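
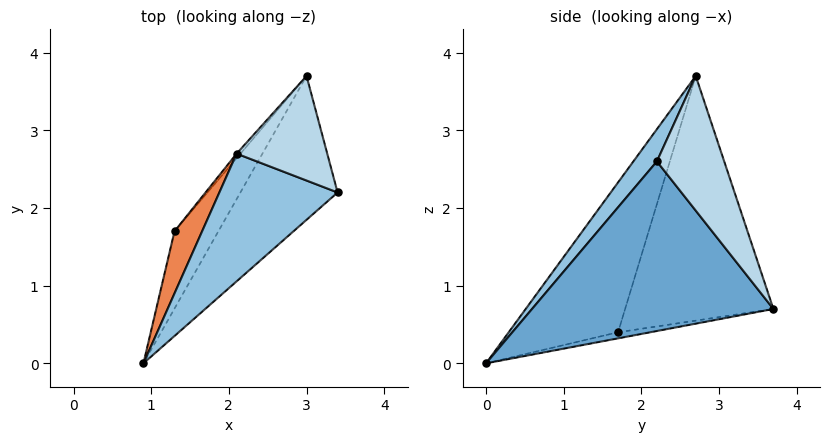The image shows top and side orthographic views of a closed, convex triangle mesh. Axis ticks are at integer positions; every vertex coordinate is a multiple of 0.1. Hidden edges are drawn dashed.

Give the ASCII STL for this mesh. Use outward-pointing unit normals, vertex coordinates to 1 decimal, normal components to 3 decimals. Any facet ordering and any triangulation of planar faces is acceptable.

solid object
 facet normal 0.806 -0.370 -0.462
  outer loop
   vertex 3.0 3.7 0.7
   vertex 3.4 2.2 2.6
   vertex 0.9 0.0 0.0
  endloop
 endfacet
 facet normal 0.150 -0.821 0.551
  outer loop
   vertex 2.1 2.7 3.7
   vertex 0.9 0.0 0.0
   vertex 3.4 2.2 2.6
  endloop
 endfacet
 facet normal 0.608 0.680 0.409
  outer loop
   vertex 2.1 2.7 3.7
   vertex 3.4 2.2 2.6
   vertex 3.0 3.7 0.7
  endloop
 endfacet
 facet normal -0.133 0.257 -0.957
  outer loop
   vertex 1.3 1.7 0.4
   vertex 3.0 3.7 0.7
   vertex 0.9 0.0 0.0
  endloop
 endfacet
 facet normal -0.966 0.185 0.178
  outer loop
   vertex 1.3 1.7 0.4
   vertex 0.9 0.0 0.0
   vertex 2.1 2.7 3.7
  endloop
 endfacet
 facet normal -0.761 0.649 -0.012
  outer loop
   vertex 1.3 1.7 0.4
   vertex 2.1 2.7 3.7
   vertex 3.0 3.7 0.7
  endloop
 endfacet
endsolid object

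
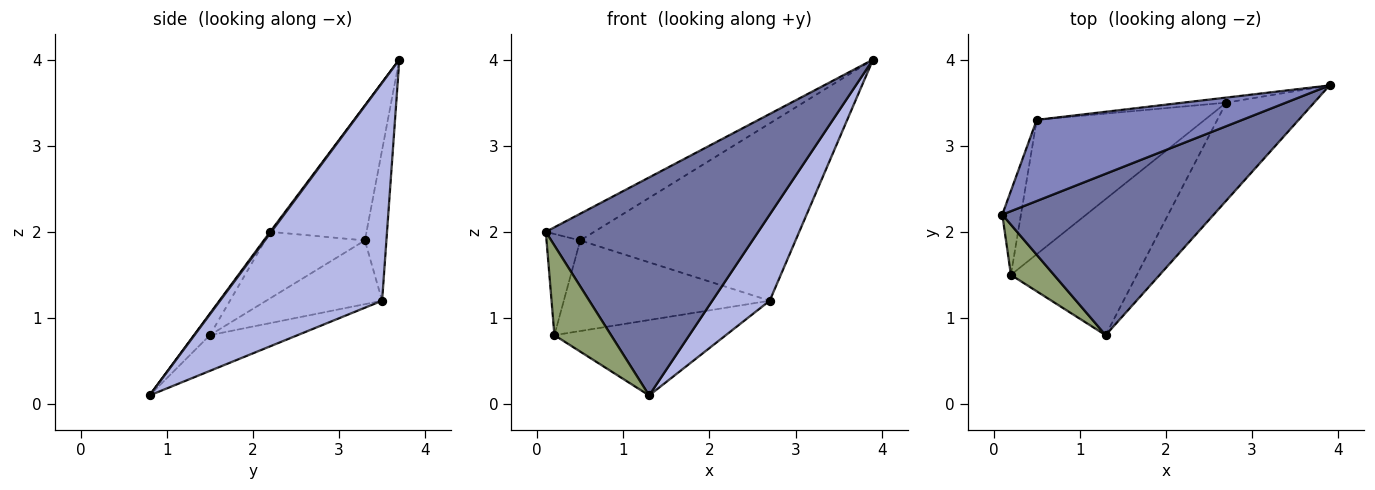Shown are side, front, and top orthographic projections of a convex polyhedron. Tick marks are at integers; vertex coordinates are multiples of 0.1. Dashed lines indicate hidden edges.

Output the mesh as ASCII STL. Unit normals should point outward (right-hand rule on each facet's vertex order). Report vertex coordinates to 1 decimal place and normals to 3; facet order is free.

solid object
 facet normal 0.004 -0.804 0.595
  outer loop
   vertex 1.3 0.8 0.1
   vertex 3.9 3.7 4.0
   vertex 0.1 2.2 2.0
  endloop
 endfacet
 facet normal -0.529 0.266 0.806
  outer loop
   vertex 0.5 3.3 1.9
   vertex 0.1 2.2 2.0
   vertex 3.9 3.7 4.0
  endloop
 endfacet
 facet normal -0.099 0.995 -0.028
  outer loop
   vertex 2.7 3.5 1.2
   vertex 0.5 3.3 1.9
   vertex 3.9 3.7 4.0
  endloop
 endfacet
 facet normal 0.881 -0.312 -0.355
  outer loop
   vertex 2.7 3.5 1.2
   vertex 3.9 3.7 4.0
   vertex 1.3 0.8 0.1
  endloop
 endfacet
 facet normal -0.237 -0.848 0.475
  outer loop
   vertex 0.2 1.5 0.8
   vertex 1.3 0.8 0.1
   vertex 0.1 2.2 2.0
  endloop
 endfacet
 facet normal -0.916 0.310 -0.257
  outer loop
   vertex 0.2 1.5 0.8
   vertex 0.1 2.2 2.0
   vertex 0.5 3.3 1.9
  endloop
 endfacet
 facet normal -0.241 0.471 -0.849
  outer loop
   vertex 0.2 1.5 0.8
   vertex 2.7 3.5 1.2
   vertex 1.3 0.8 0.1
  endloop
 endfacet
 facet normal -0.300 0.533 -0.791
  outer loop
   vertex 0.2 1.5 0.8
   vertex 0.5 3.3 1.9
   vertex 2.7 3.5 1.2
  endloop
 endfacet
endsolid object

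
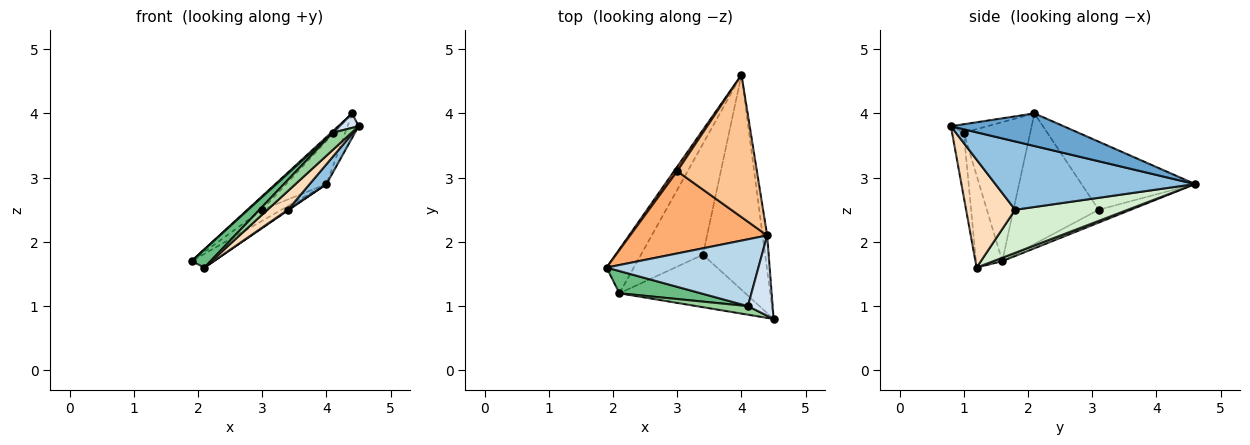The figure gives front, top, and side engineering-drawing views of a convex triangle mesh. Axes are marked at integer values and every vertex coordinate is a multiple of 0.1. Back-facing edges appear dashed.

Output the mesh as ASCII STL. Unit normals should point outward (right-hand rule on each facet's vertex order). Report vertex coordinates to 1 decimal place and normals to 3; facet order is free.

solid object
 facet normal 0.986 0.097 -0.138
  outer loop
   vertex 4.4 2.1 4.0
   vertex 4.5 0.8 3.8
   vertex 4.0 4.6 2.9
  endloop
 endfacet
 facet normal 0.738 -0.062 -0.672
  outer loop
   vertex 3.4 1.8 2.5
   vertex 4.0 4.6 2.9
   vertex 4.5 0.8 3.8
  endloop
 endfacet
 facet normal -0.675 -0.017 0.738
  outer loop
   vertex 4.1 1.0 3.7
   vertex 4.4 2.1 4.0
   vertex 1.9 1.6 1.7
  endloop
 endfacet
 facet normal -0.317 -0.168 0.933
  outer loop
   vertex 4.1 1.0 3.7
   vertex 4.5 0.8 3.8
   vertex 4.4 2.1 4.0
  endloop
 endfacet
 facet normal -0.838 0.503 0.210
  outer loop
   vertex 3.0 3.1 2.5
   vertex 4.0 4.6 2.9
   vertex 1.9 1.6 1.7
  endloop
 endfacet
 facet normal -0.685 0.119 0.719
  outer loop
   vertex 3.0 3.1 2.5
   vertex 1.9 1.6 1.7
   vertex 4.4 2.1 4.0
  endloop
 endfacet
 facet normal -0.633 0.225 0.741
  outer loop
   vertex 3.0 3.1 2.5
   vertex 4.4 2.1 4.0
   vertex 4.0 4.6 2.9
  endloop
 endfacet
 facet normal 0.628 -0.262 -0.733
  outer loop
   vertex 2.1 1.2 1.6
   vertex 3.4 1.8 2.5
   vertex 4.5 0.8 3.8
  endloop
 endfacet
 facet normal -0.659 -0.475 0.583
  outer loop
   vertex 2.1 1.2 1.6
   vertex 4.1 1.0 3.7
   vertex 1.9 1.6 1.7
  endloop
 endfacet
 facet normal -0.488 -0.781 0.390
  outer loop
   vertex 2.1 1.2 1.6
   vertex 4.5 0.8 3.8
   vertex 4.1 1.0 3.7
  endloop
 endfacet
 facet normal 0.118 0.296 -0.948
  outer loop
   vertex 2.1 1.2 1.6
   vertex 1.9 1.6 1.7
   vertex 4.0 4.6 2.9
  endloop
 endfacet
 facet normal 0.571 -0.005 -0.821
  outer loop
   vertex 2.1 1.2 1.6
   vertex 4.0 4.6 2.9
   vertex 3.4 1.8 2.5
  endloop
 endfacet
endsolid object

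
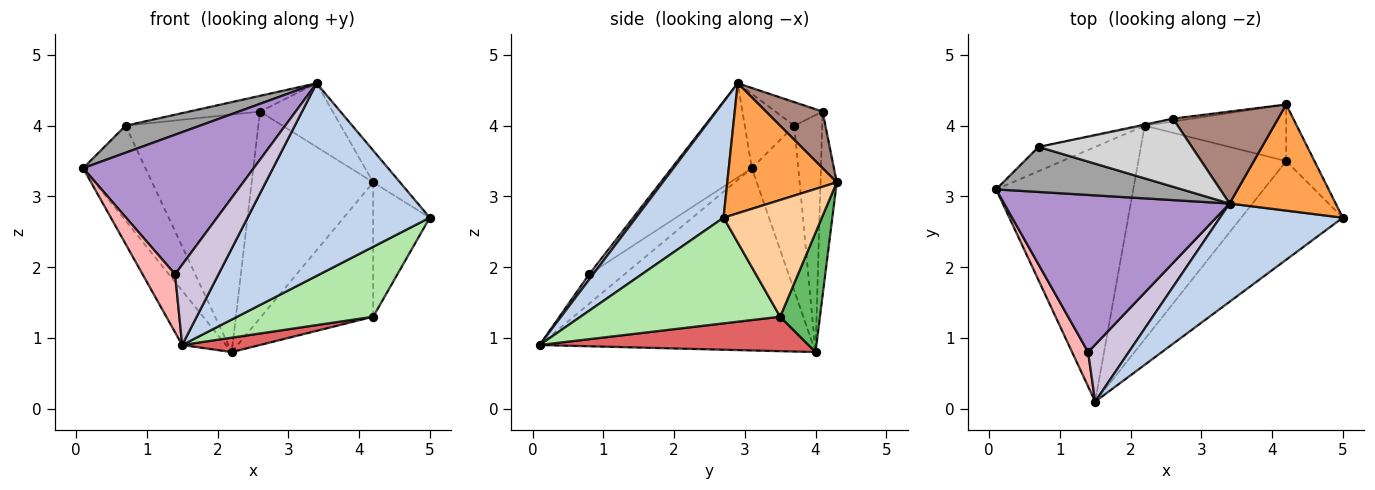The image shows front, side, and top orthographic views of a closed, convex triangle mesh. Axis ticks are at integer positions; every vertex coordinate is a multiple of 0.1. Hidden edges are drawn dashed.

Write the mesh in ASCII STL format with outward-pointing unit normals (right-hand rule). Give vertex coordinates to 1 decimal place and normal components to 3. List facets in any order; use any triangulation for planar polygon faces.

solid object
 facet normal -0.793 0.127 -0.596
  outer loop
   vertex 2.2 4.0 0.8
   vertex 1.5 0.1 0.9
   vertex 0.1 3.1 3.4
  endloop
 endfacet
 facet normal 0.394 -0.819 0.418
  outer loop
   vertex 3.4 2.9 4.6
   vertex 1.5 0.1 0.9
   vertex 5.0 2.7 2.7
  endloop
 endfacet
 facet normal 0.761 0.186 0.621
  outer loop
   vertex 3.4 2.9 4.6
   vertex 5.0 2.7 2.7
   vertex 4.2 4.3 3.2
  endloop
 endfacet
 facet normal 0.848 0.488 -0.206
  outer loop
   vertex 4.2 3.5 1.3
   vertex 4.2 4.3 3.2
   vertex 5.0 2.7 2.7
  endloop
 endfacet
 facet normal 0.311 0.876 -0.369
  outer loop
   vertex 4.2 3.5 1.3
   vertex 2.2 4.0 0.8
   vertex 4.2 4.3 3.2
  endloop
 endfacet
 facet normal 0.647 -0.441 -0.622
  outer loop
   vertex 4.2 3.5 1.3
   vertex 5.0 2.7 2.7
   vertex 1.5 0.1 0.9
  endloop
 endfacet
 facet normal 0.227 -0.066 -0.972
  outer loop
   vertex 4.2 3.5 1.3
   vertex 1.5 0.1 0.9
   vertex 2.2 4.0 0.8
  endloop
 endfacet
 facet normal -0.683 -0.629 0.372
  outer loop
   vertex 1.4 0.8 1.9
   vertex 0.1 3.1 3.4
   vertex 1.5 0.1 0.9
  endloop
 endfacet
 facet normal -0.298 -0.634 0.714
  outer loop
   vertex 1.4 0.8 1.9
   vertex 3.4 2.9 4.6
   vertex 0.1 3.1 3.4
  endloop
 endfacet
 facet normal 0.075 -0.813 0.577
  outer loop
   vertex 1.4 0.8 1.9
   vertex 1.5 0.1 0.9
   vertex 3.4 2.9 4.6
  endloop
 endfacet
 facet normal 0.405 0.520 0.752
  outer loop
   vertex 2.6 4.1 4.2
   vertex 3.4 2.9 4.6
   vertex 4.2 4.3 3.2
  endloop
 endfacet
 facet normal -0.132 0.991 -0.014
  outer loop
   vertex 2.6 4.1 4.2
   vertex 4.2 4.3 3.2
   vertex 2.2 4.0 0.8
  endloop
 endfacet
 facet normal -0.585 0.786 -0.201
  outer loop
   vertex 0.7 3.7 4.0
   vertex 2.2 4.0 0.8
   vertex 0.1 3.1 3.4
  endloop
 endfacet
 facet normal -0.206 0.979 -0.005
  outer loop
   vertex 0.7 3.7 4.0
   vertex 2.6 4.1 4.2
   vertex 2.2 4.0 0.8
  endloop
 endfacet
 facet normal -0.324 -0.487 0.811
  outer loop
   vertex 0.7 3.7 4.0
   vertex 0.1 3.1 3.4
   vertex 3.4 2.9 4.6
  endloop
 endfacet
 facet normal -0.148 0.222 0.964
  outer loop
   vertex 0.7 3.7 4.0
   vertex 3.4 2.9 4.6
   vertex 2.6 4.1 4.2
  endloop
 endfacet
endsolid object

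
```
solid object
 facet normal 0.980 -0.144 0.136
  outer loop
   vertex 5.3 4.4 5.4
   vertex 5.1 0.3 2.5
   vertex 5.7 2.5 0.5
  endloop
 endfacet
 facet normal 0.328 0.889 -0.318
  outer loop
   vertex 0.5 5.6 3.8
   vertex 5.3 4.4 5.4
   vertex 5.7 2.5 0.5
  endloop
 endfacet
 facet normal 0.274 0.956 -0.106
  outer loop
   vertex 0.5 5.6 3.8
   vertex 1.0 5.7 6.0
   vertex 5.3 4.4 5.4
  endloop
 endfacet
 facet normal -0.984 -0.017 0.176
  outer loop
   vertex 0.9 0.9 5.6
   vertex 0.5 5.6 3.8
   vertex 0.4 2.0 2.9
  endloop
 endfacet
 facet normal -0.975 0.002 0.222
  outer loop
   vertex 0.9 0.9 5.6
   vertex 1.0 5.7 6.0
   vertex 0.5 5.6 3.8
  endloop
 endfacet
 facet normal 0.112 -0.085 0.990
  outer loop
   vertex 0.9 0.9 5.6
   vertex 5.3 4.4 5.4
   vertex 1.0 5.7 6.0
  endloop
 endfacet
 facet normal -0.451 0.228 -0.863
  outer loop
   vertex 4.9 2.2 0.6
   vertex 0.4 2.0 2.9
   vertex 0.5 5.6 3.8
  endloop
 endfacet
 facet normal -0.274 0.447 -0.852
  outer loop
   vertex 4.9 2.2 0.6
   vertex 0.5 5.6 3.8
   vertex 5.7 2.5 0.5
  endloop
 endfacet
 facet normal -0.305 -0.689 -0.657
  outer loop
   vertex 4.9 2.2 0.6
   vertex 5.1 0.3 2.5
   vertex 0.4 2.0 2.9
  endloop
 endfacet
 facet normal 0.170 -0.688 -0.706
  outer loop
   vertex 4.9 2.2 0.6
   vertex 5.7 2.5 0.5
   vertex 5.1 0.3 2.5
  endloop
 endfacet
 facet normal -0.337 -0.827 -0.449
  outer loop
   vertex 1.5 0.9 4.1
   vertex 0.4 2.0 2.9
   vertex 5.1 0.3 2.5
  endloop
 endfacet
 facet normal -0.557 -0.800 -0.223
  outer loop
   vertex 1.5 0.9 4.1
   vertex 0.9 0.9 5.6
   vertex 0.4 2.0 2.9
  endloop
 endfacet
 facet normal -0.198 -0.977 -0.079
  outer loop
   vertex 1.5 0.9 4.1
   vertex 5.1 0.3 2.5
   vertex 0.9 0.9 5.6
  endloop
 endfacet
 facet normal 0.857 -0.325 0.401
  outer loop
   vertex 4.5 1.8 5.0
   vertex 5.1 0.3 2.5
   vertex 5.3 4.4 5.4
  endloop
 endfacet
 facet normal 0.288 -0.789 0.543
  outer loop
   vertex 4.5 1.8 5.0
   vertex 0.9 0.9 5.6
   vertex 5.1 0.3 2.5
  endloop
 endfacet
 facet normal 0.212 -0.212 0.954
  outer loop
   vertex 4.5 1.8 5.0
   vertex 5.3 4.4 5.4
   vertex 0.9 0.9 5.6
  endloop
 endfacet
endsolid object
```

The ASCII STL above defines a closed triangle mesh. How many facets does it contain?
16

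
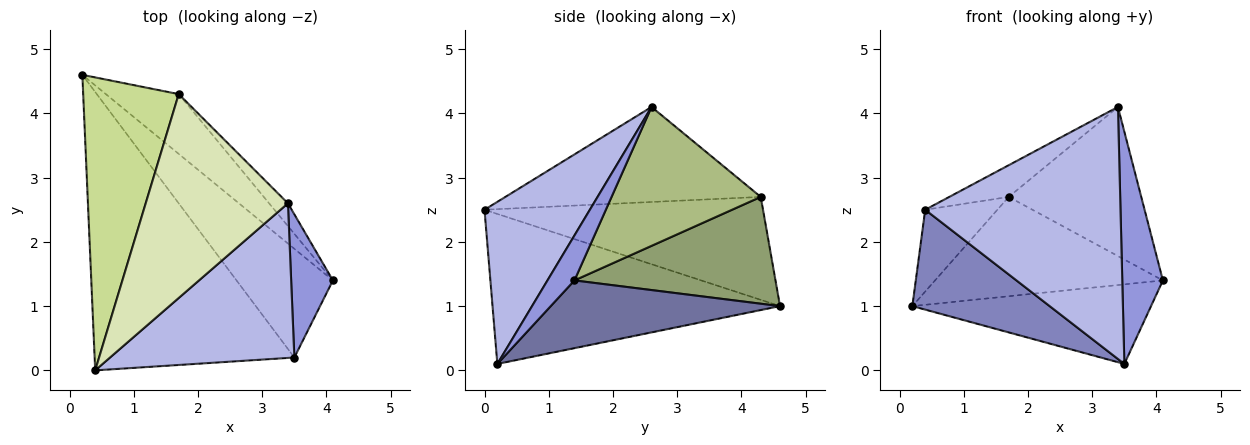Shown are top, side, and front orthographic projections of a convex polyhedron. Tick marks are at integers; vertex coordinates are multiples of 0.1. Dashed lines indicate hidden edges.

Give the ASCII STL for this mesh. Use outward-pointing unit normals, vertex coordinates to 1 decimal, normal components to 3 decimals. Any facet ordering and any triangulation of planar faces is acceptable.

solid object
 facet normal 0.493 0.514 -0.702
  outer loop
   vertex 3.5 0.2 0.1
   vertex 0.2 4.6 1.0
   vertex 4.1 1.4 1.4
  endloop
 endfacet
 facet normal -0.577 -0.276 -0.769
  outer loop
   vertex 3.5 0.2 0.1
   vertex 0.4 0.0 2.5
   vertex 0.2 4.6 1.0
  endloop
 endfacet
 facet normal 0.492 -0.741 0.457
  outer loop
   vertex 3.5 0.2 0.1
   vertex 4.1 1.4 1.4
   vertex 3.4 2.6 4.1
  endloop
 endfacet
 facet normal 0.418 -0.774 0.475
  outer loop
   vertex 3.5 0.2 0.1
   vertex 3.4 2.6 4.1
   vertex 0.4 0.0 2.5
  endloop
 endfacet
 facet normal 0.603 0.683 -0.411
  outer loop
   vertex 1.7 4.3 2.7
   vertex 4.1 1.4 1.4
   vertex 0.2 4.6 1.0
  endloop
 endfacet
 facet normal 0.744 0.661 -0.101
  outer loop
   vertex 1.7 4.3 2.7
   vertex 3.4 2.6 4.1
   vertex 4.1 1.4 1.4
  endloop
 endfacet
 facet normal -0.720 0.187 0.668
  outer loop
   vertex 1.7 4.3 2.7
   vertex 0.2 4.6 1.0
   vertex 0.4 0.0 2.5
  endloop
 endfacet
 facet normal -0.551 0.128 0.825
  outer loop
   vertex 1.7 4.3 2.7
   vertex 0.4 0.0 2.5
   vertex 3.4 2.6 4.1
  endloop
 endfacet
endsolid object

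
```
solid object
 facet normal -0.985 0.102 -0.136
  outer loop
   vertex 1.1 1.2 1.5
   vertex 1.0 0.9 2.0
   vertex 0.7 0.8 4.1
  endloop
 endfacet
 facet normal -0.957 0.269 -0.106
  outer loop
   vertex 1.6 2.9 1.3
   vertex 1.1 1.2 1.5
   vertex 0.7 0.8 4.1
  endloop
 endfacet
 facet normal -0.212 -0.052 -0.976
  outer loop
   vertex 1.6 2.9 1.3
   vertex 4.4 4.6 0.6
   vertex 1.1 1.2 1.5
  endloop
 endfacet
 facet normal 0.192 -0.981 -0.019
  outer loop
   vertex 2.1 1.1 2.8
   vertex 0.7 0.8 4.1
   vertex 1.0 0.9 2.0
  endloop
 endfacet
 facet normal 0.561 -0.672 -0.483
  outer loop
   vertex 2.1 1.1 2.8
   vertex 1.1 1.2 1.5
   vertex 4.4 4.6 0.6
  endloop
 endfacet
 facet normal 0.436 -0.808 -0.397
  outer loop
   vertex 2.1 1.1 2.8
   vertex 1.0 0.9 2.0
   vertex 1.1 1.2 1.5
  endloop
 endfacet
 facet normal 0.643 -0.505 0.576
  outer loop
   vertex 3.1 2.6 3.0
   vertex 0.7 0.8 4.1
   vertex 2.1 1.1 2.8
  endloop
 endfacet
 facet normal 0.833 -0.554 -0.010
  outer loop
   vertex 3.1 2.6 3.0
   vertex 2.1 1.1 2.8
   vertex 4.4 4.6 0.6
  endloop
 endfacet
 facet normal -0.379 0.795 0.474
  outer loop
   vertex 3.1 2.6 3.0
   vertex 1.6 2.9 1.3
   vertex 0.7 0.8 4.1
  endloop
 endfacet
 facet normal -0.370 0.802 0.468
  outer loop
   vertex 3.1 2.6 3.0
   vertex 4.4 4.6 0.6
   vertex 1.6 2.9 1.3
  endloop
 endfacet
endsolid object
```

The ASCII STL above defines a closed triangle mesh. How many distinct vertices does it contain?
7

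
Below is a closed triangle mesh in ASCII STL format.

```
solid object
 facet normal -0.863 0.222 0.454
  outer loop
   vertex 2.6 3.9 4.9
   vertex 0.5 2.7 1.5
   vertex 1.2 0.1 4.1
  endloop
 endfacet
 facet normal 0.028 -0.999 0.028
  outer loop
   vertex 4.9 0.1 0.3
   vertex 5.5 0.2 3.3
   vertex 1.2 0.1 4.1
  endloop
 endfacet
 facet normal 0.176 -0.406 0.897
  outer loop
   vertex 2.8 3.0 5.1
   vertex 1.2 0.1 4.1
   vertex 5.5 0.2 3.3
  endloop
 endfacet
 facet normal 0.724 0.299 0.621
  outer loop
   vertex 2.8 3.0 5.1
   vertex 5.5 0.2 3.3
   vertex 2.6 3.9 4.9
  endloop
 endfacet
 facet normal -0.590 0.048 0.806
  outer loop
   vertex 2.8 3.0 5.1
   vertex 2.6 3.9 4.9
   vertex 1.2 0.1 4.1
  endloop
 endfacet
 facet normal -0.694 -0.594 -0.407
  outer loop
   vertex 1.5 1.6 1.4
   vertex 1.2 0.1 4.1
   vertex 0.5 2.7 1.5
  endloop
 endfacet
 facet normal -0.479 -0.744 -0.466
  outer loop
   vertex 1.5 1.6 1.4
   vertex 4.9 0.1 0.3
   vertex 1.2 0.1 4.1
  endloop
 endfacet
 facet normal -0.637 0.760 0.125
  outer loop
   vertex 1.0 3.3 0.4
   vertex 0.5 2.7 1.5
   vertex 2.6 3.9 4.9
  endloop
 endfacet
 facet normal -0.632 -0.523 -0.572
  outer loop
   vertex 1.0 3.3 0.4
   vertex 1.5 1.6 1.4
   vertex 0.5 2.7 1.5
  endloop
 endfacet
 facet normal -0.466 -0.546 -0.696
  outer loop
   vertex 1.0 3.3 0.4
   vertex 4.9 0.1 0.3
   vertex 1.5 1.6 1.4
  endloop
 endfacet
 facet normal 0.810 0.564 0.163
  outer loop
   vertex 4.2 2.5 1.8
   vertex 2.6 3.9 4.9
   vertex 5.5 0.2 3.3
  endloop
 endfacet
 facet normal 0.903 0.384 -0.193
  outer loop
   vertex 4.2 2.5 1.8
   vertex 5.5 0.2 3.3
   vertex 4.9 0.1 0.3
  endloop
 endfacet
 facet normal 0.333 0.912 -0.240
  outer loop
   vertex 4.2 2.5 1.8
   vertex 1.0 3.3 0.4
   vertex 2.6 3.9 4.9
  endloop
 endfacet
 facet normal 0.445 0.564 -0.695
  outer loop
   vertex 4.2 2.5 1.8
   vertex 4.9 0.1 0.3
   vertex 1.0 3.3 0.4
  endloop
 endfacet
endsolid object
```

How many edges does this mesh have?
21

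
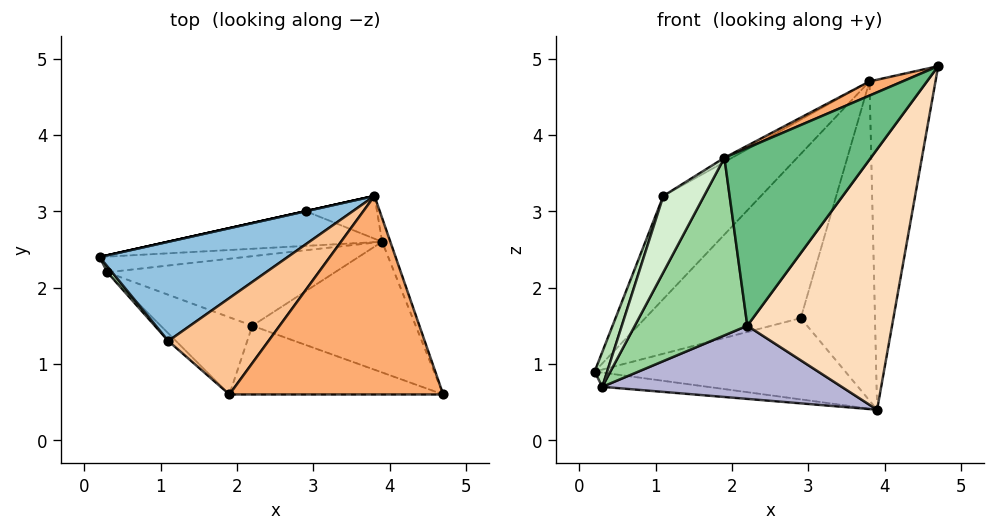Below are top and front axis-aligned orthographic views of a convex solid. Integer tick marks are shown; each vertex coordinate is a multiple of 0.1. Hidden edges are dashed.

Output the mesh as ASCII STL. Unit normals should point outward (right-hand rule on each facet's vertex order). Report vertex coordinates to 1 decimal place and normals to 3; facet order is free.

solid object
 facet normal 0.945 0.325 -0.023
  outer loop
   vertex 3.9 2.6 0.4
   vertex 3.8 3.2 4.7
   vertex 4.7 0.6 4.9
  endloop
 endfacet
 facet normal -0.666 0.537 0.518
  outer loop
   vertex 1.1 1.3 3.2
   vertex 3.8 3.2 4.7
   vertex 0.2 2.4 0.9
  endloop
 endfacet
 facet normal -0.217 0.976 0.000
  outer loop
   vertex 2.9 3.0 1.6
   vertex 0.2 2.4 0.9
   vertex 3.8 3.2 4.7
  endloop
 endfacet
 facet normal -0.102 0.915 -0.390
  outer loop
   vertex 2.9 3.0 1.6
   vertex 3.9 2.6 0.4
   vertex 0.2 2.4 0.9
  endloop
 endfacet
 facet normal 0.231 0.964 -0.129
  outer loop
   vertex 2.9 3.0 1.6
   vertex 3.8 3.2 4.7
   vertex 3.9 2.6 0.4
  endloop
 endfacet
 facet normal -0.393 -0.066 0.917
  outer loop
   vertex 1.9 0.6 3.7
   vertex 4.7 0.6 4.9
   vertex 3.8 3.2 4.7
  endloop
 endfacet
 facet normal -0.506 0.038 0.862
  outer loop
   vertex 1.9 0.6 3.7
   vertex 3.8 3.2 4.7
   vertex 1.1 1.3 3.2
  endloop
 endfacet
 facet normal 0.277 -0.859 -0.431
  outer loop
   vertex 2.2 1.5 1.5
   vertex 3.9 2.6 0.4
   vertex 4.7 0.6 4.9
  endloop
 endfacet
 facet normal 0.153 -0.922 -0.356
  outer loop
   vertex 2.2 1.5 1.5
   vertex 4.7 0.6 4.9
   vertex 1.9 0.6 3.7
  endloop
 endfacet
 facet normal -0.168 -0.904 -0.393
  outer loop
   vertex 0.3 2.2 0.7
   vertex 2.2 1.5 1.5
   vertex 1.9 0.6 3.7
  endloop
 endfacet
 facet normal -0.853 -0.514 0.088
  outer loop
   vertex 0.3 2.2 0.7
   vertex 1.1 1.3 3.2
   vertex 0.2 2.4 0.9
  endloop
 endfacet
 facet normal -0.629 -0.774 -0.077
  outer loop
   vertex 0.3 2.2 0.7
   vertex 1.9 0.6 3.7
   vertex 1.1 1.3 3.2
  endloop
 endfacet
 facet normal -0.135 0.666 -0.734
  outer loop
   vertex 0.3 2.2 0.7
   vertex 0.2 2.4 0.9
   vertex 3.9 2.6 0.4
  endloop
 endfacet
 facet normal 0.023 -0.725 -0.689
  outer loop
   vertex 0.3 2.2 0.7
   vertex 3.9 2.6 0.4
   vertex 2.2 1.5 1.5
  endloop
 endfacet
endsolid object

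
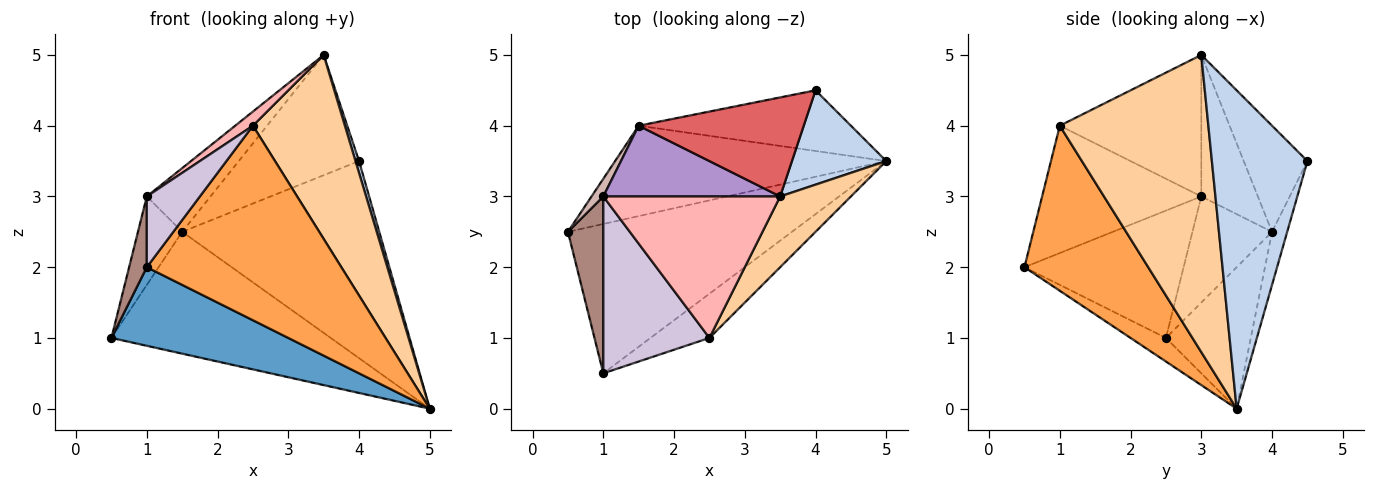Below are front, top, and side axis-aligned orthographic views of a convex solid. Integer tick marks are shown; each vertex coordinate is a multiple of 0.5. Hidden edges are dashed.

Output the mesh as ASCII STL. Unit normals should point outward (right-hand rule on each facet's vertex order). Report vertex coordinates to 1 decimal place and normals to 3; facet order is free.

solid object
 facet normal -0.093 -0.464 -0.881
  outer loop
   vertex 1.0 0.5 2.0
   vertex 0.5 2.5 1.0
   vertex 5.0 3.5 0.0
  endloop
 endfacet
 facet normal 0.958 -0.035 0.284
  outer loop
   vertex 4.0 4.5 3.5
   vertex 3.5 3.0 5.0
   vertex 5.0 3.5 0.0
  endloop
 endfacet
 facet normal 0.527 -0.829 -0.188
  outer loop
   vertex 2.5 1.0 4.0
   vertex 1.0 0.5 2.0
   vertex 5.0 3.5 0.0
  endloop
 endfacet
 facet normal 0.833 -0.516 0.198
  outer loop
   vertex 2.5 1.0 4.0
   vertex 5.0 3.5 0.0
   vertex 3.5 3.0 5.0
  endloop
 endfacet
 facet normal -0.297 0.767 -0.569
  outer loop
   vertex 1.5 4.0 2.5
   vertex 5.0 3.5 0.0
   vertex 0.5 2.5 1.0
  endloop
 endfacet
 facet normal -0.073 0.953 -0.293
  outer loop
   vertex 1.5 4.0 2.5
   vertex 4.0 4.5 3.5
   vertex 5.0 3.5 0.0
  endloop
 endfacet
 facet normal -0.378 0.715 0.588
  outer loop
   vertex 1.5 4.0 2.5
   vertex 3.5 3.0 5.0
   vertex 4.0 4.5 3.5
  endloop
 endfacet
 facet normal -0.623 -0.078 0.778
  outer loop
   vertex 1.0 3.0 3.0
   vertex 2.5 1.0 4.0
   vertex 3.5 3.0 5.0
  endloop
 endfacet
 facet normal -0.511 0.575 0.639
  outer loop
   vertex 1.0 3.0 3.0
   vertex 3.5 3.0 5.0
   vertex 1.5 4.0 2.5
  endloop
 endfacet
 facet normal -0.744 -0.248 0.620
  outer loop
   vertex 1.0 3.0 3.0
   vertex 1.0 0.5 2.0
   vertex 2.5 1.0 4.0
  endloop
 endfacet
 facet normal -0.958 -0.106 0.266
  outer loop
   vertex 1.0 3.0 3.0
   vertex 0.5 2.5 1.0
   vertex 1.0 0.5 2.0
  endloop
 endfacet
 facet normal -0.870 0.483 0.097
  outer loop
   vertex 1.0 3.0 3.0
   vertex 1.5 4.0 2.5
   vertex 0.5 2.5 1.0
  endloop
 endfacet
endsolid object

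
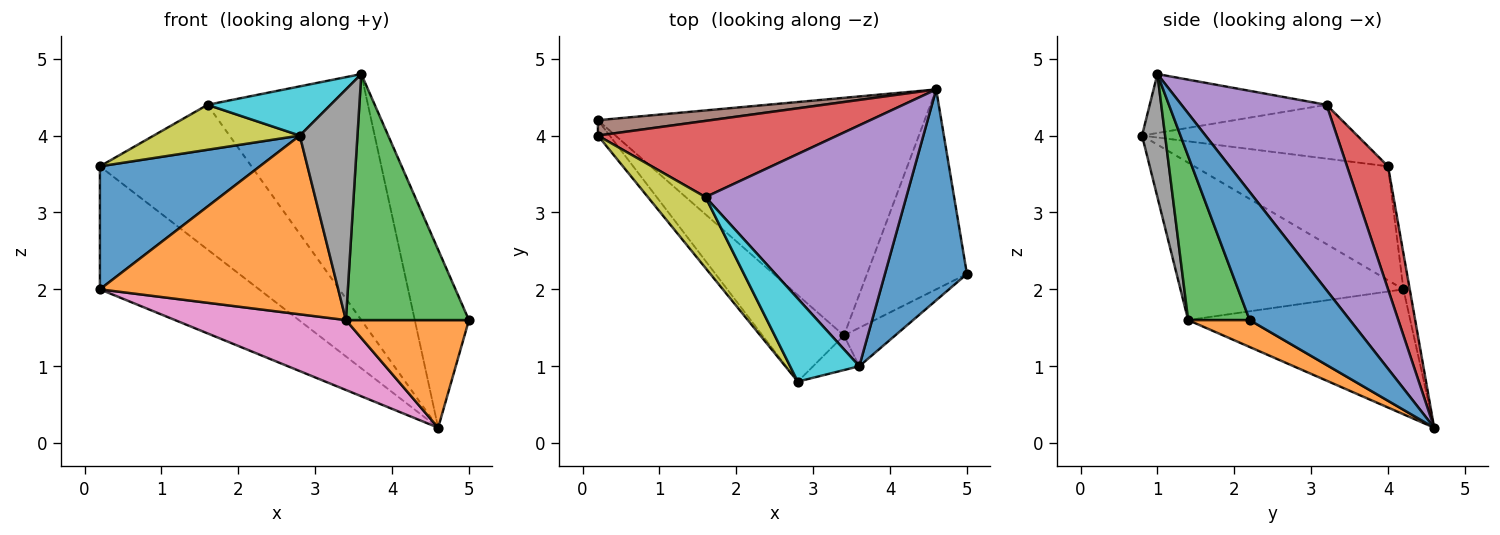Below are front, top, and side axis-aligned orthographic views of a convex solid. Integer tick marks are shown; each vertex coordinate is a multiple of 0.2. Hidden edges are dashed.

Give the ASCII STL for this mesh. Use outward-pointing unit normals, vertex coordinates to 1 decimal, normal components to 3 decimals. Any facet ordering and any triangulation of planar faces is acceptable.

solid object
 facet normal 0.767 0.414 0.491
  outer loop
   vertex 3.6 1.0 4.8
   vertex 5.0 2.2 1.6
   vertex 4.6 4.6 0.2
  endloop
 endfacet
 facet normal 0.231 -0.461 -0.857
  outer loop
   vertex 3.4 1.4 1.6
   vertex 4.6 4.6 0.2
   vertex 5.0 2.2 1.6
  endloop
 endfacet
 facet normal 0.443 -0.886 -0.138
  outer loop
   vertex 3.4 1.4 1.6
   vertex 5.0 2.2 1.6
   vertex 3.6 1.0 4.8
  endloop
 endfacet
 facet normal 0.233 0.861 0.453
  outer loop
   vertex 1.6 3.2 4.4
   vertex 4.6 4.6 0.2
   vertex 0.2 4.0 3.6
  endloop
 endfacet
 facet normal 0.543 0.600 0.588
  outer loop
   vertex 1.6 3.2 4.4
   vertex 3.6 1.0 4.8
   vertex 4.6 4.6 0.2
  endloop
 endfacet
 facet normal -0.039 0.992 0.124
  outer loop
   vertex 0.2 4.2 2.0
   vertex 0.2 4.0 3.6
   vertex 4.6 4.6 0.2
  endloop
 endfacet
 facet normal -0.344 -0.265 -0.901
  outer loop
   vertex 0.2 4.2 2.0
   vertex 4.6 4.6 0.2
   vertex 3.4 1.4 1.6
  endloop
 endfacet
 facet normal 0.368 -0.920 -0.138
  outer loop
   vertex 2.8 0.8 4.0
   vertex 3.4 1.4 1.6
   vertex 3.6 1.0 4.8
  endloop
 endfacet
 facet normal -0.619 -0.420 0.663
  outer loop
   vertex 2.8 0.8 4.0
   vertex 1.6 3.2 4.4
   vertex 0.2 4.0 3.6
  endloop
 endfacet
 facet normal -0.591 -0.411 0.694
  outer loop
   vertex 2.8 0.8 4.0
   vertex 3.6 1.0 4.8
   vertex 1.6 3.2 4.4
  endloop
 endfacet
 facet normal -0.769 -0.635 -0.079
  outer loop
   vertex 2.8 0.8 4.0
   vertex 0.2 4.0 3.6
   vertex 0.2 4.2 2.0
  endloop
 endfacet
 facet normal -0.644 -0.689 -0.333
  outer loop
   vertex 2.8 0.8 4.0
   vertex 0.2 4.2 2.0
   vertex 3.4 1.4 1.6
  endloop
 endfacet
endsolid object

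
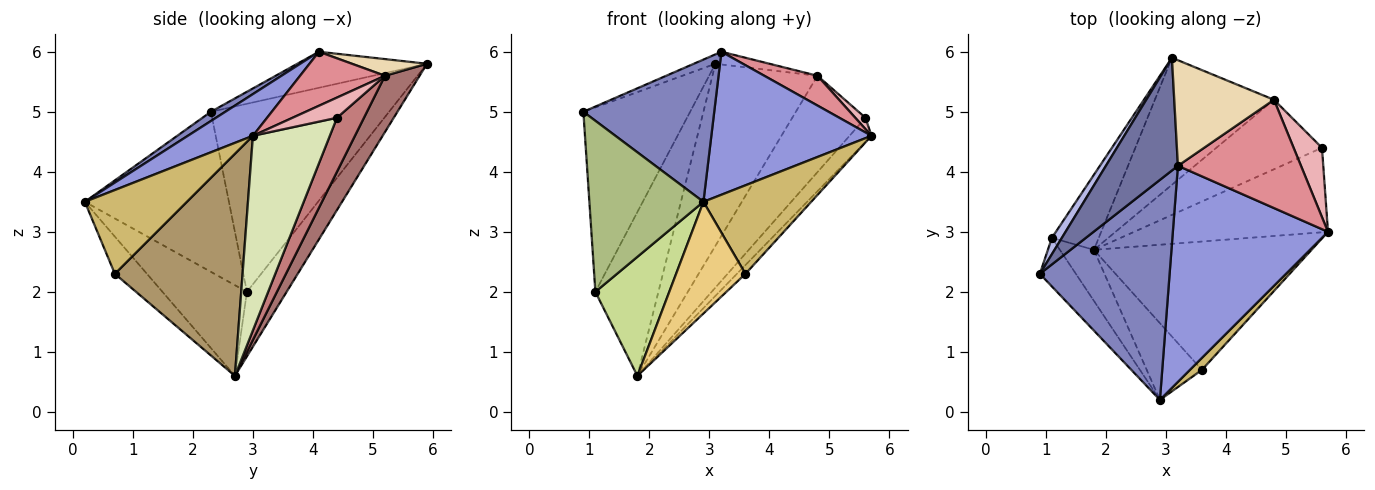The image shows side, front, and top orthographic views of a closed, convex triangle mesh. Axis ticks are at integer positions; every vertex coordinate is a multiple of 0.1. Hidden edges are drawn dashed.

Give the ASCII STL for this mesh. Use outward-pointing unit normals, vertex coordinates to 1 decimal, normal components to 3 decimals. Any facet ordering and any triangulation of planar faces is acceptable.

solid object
 facet normal -0.446 0.074 0.892
  outer loop
   vertex 3.2 4.1 6.0
   vertex 3.1 5.9 5.8
   vertex 0.9 2.3 5.0
  endloop
 endfacet
 facet normal 0.060 -0.542 0.838
  outer loop
   vertex 3.2 4.1 6.0
   vertex 0.9 2.3 5.0
   vertex 2.9 0.2 3.5
  endloop
 endfacet
 facet normal 0.219 -0.538 0.814
  outer loop
   vertex 3.2 4.1 6.0
   vertex 2.9 0.2 3.5
   vertex 5.7 3.0 4.6
  endloop
 endfacet
 facet normal -0.857 0.514 0.046
  outer loop
   vertex 1.1 2.9 2.0
   vertex 0.9 2.3 5.0
   vertex 3.1 5.9 5.8
  endloop
 endfacet
 facet normal -0.497 0.789 -0.361
  outer loop
   vertex 1.1 2.9 2.0
   vertex 3.1 5.9 5.8
   vertex 1.8 2.7 0.6
  endloop
 endfacet
 facet normal -0.772 -0.611 -0.174
  outer loop
   vertex 1.1 2.9 2.0
   vertex 2.9 0.2 3.5
   vertex 0.9 2.3 5.0
  endloop
 endfacet
 facet normal -0.724 -0.634 -0.272
  outer loop
   vertex 1.1 2.9 2.0
   vertex 1.8 2.7 0.6
   vertex 2.9 0.2 3.5
  endloop
 endfacet
 facet normal 0.694 0.198 -0.692
  outer loop
   vertex 5.6 4.4 4.9
   vertex 5.7 3.0 4.6
   vertex 1.8 2.7 0.6
  endloop
 endfacet
 facet normal 0.713 0.048 -0.699
  outer loop
   vertex 3.6 0.7 2.3
   vertex 1.8 2.7 0.6
   vertex 5.7 3.0 4.6
  endloop
 endfacet
 facet normal 0.684 -0.723 0.098
  outer loop
   vertex 3.6 0.7 2.3
   vertex 5.7 3.0 4.6
   vertex 2.9 0.2 3.5
  endloop
 endfacet
 facet normal -0.356 -0.770 -0.529
  outer loop
   vertex 3.6 0.7 2.3
   vertex 2.9 0.2 3.5
   vertex 1.8 2.7 0.6
  endloop
 endfacet
 facet normal 0.164 0.118 0.979
  outer loop
   vertex 4.8 5.2 5.6
   vertex 3.1 5.9 5.8
   vertex 3.2 4.1 6.0
  endloop
 endfacet
 facet normal 0.261 0.792 -0.552
  outer loop
   vertex 4.8 5.2 5.6
   vertex 1.8 2.7 0.6
   vertex 3.1 5.9 5.8
  endloop
 endfacet
 facet normal 0.287 0.777 -0.560
  outer loop
   vertex 4.8 5.2 5.6
   vertex 5.6 4.4 4.9
   vertex 1.8 2.7 0.6
  endloop
 endfacet
 facet normal 0.390 -0.244 0.888
  outer loop
   vertex 4.8 5.2 5.6
   vertex 3.2 4.1 6.0
   vertex 5.7 3.0 4.6
  endloop
 endfacet
 facet normal 0.575 -0.132 0.808
  outer loop
   vertex 4.8 5.2 5.6
   vertex 5.7 3.0 4.6
   vertex 5.6 4.4 4.9
  endloop
 endfacet
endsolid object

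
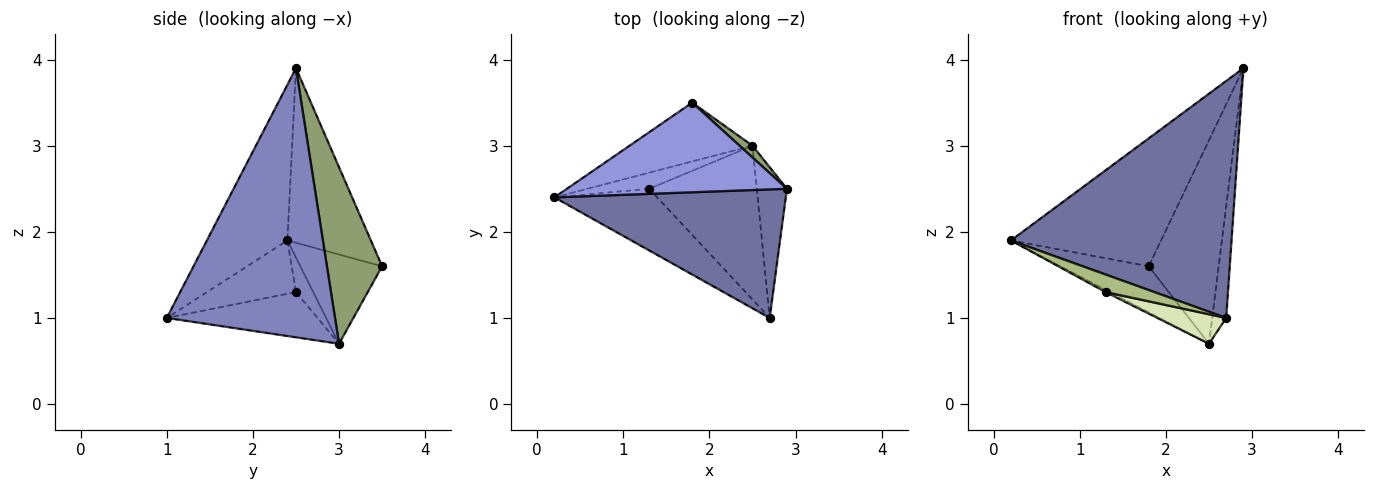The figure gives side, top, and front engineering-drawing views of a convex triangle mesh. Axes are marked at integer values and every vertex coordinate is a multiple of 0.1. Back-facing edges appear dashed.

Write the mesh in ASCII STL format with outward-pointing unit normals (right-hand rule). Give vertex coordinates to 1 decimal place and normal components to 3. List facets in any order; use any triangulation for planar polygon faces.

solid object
 facet normal -0.305 -0.837 0.454
  outer loop
   vertex 2.7 1.0 1.0
   vertex 2.9 2.5 3.9
   vertex 0.2 2.4 1.9
  endloop
 endfacet
 facet normal 0.990 0.082 -0.111
  outer loop
   vertex 2.5 3.0 0.7
   vertex 2.9 2.5 3.9
   vertex 2.7 1.0 1.0
  endloop
 endfacet
 facet normal -0.414 0.745 0.522
  outer loop
   vertex 1.8 3.5 1.6
   vertex 0.2 2.4 1.9
   vertex 2.9 2.5 3.9
  endloop
 endfacet
 facet normal -0.496 0.535 -0.683
  outer loop
   vertex 1.8 3.5 1.6
   vertex 2.5 3.0 0.7
   vertex 0.2 2.4 1.9
  endloop
 endfacet
 facet normal 0.619 0.784 0.045
  outer loop
   vertex 1.8 3.5 1.6
   vertex 2.9 2.5 3.9
   vertex 2.5 3.0 0.7
  endloop
 endfacet
 facet normal -0.447 -0.245 -0.860
  outer loop
   vertex 1.3 2.5 1.3
   vertex 2.7 1.0 1.0
   vertex 0.2 2.4 1.9
  endloop
 endfacet
 facet normal -0.484 0.121 -0.867
  outer loop
   vertex 1.3 2.5 1.3
   vertex 0.2 2.4 1.9
   vertex 2.5 3.0 0.7
  endloop
 endfacet
 facet normal -0.381 -0.174 -0.908
  outer loop
   vertex 1.3 2.5 1.3
   vertex 2.5 3.0 0.7
   vertex 2.7 1.0 1.0
  endloop
 endfacet
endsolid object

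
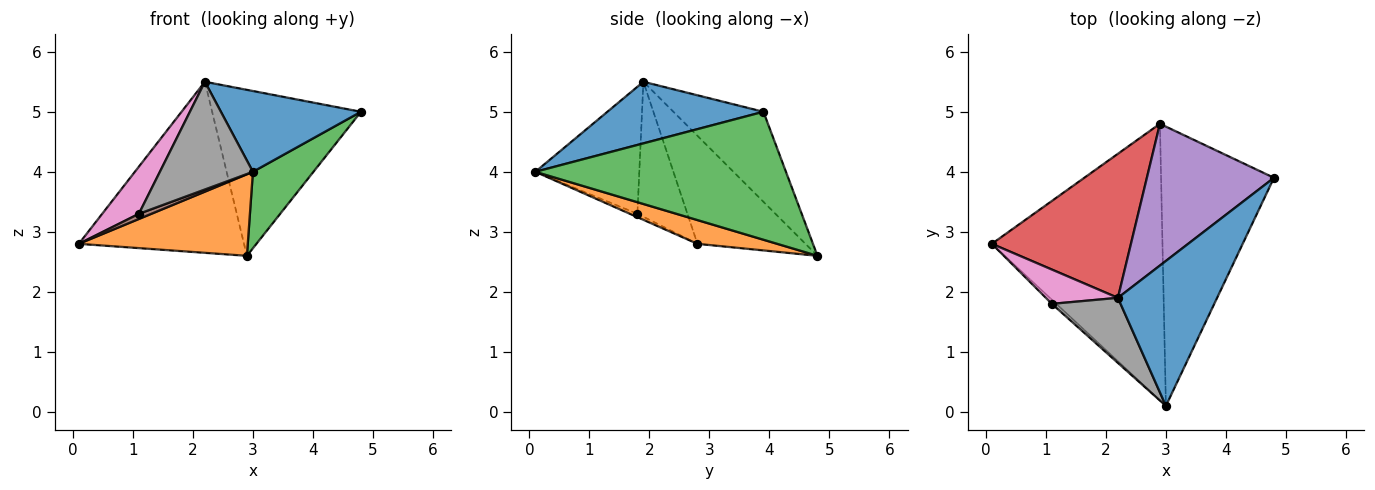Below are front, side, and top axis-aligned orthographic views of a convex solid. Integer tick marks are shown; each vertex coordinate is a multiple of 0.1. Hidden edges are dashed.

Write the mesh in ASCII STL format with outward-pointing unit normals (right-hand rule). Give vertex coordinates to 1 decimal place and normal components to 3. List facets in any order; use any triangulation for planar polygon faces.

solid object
 facet normal 0.477 -0.428 0.768
  outer loop
   vertex 2.2 1.9 5.5
   vertex 3.0 0.1 4.0
   vertex 4.8 3.9 5.0
  endloop
 endfacet
 facet normal 0.132 -0.280 -0.951
  outer loop
   vertex 2.9 4.8 2.6
   vertex 3.0 0.1 4.0
   vertex 0.1 2.8 2.8
  endloop
 endfacet
 facet normal 0.738 -0.178 -0.651
  outer loop
   vertex 2.9 4.8 2.6
   vertex 4.8 3.9 5.0
   vertex 3.0 0.1 4.0
  endloop
 endfacet
 facet normal -0.447 0.684 0.576
  outer loop
   vertex 2.9 4.8 2.6
   vertex 0.1 2.8 2.8
   vertex 2.2 1.9 5.5
  endloop
 endfacet
 facet normal -0.418 0.691 0.590
  outer loop
   vertex 2.9 4.8 2.6
   vertex 2.2 1.9 5.5
   vertex 4.8 3.9 5.0
  endloop
 endfacet
 facet normal -0.424 -0.707 -0.566
  outer loop
   vertex 1.1 1.8 3.3
   vertex 0.1 2.8 2.8
   vertex 3.0 0.1 4.0
  endloop
 endfacet
 facet normal -0.741 -0.543 0.395
  outer loop
   vertex 1.1 1.8 3.3
   vertex 2.2 1.9 5.5
   vertex 0.1 2.8 2.8
  endloop
 endfacet
 facet normal -0.691 -0.619 0.374
  outer loop
   vertex 1.1 1.8 3.3
   vertex 3.0 0.1 4.0
   vertex 2.2 1.9 5.5
  endloop
 endfacet
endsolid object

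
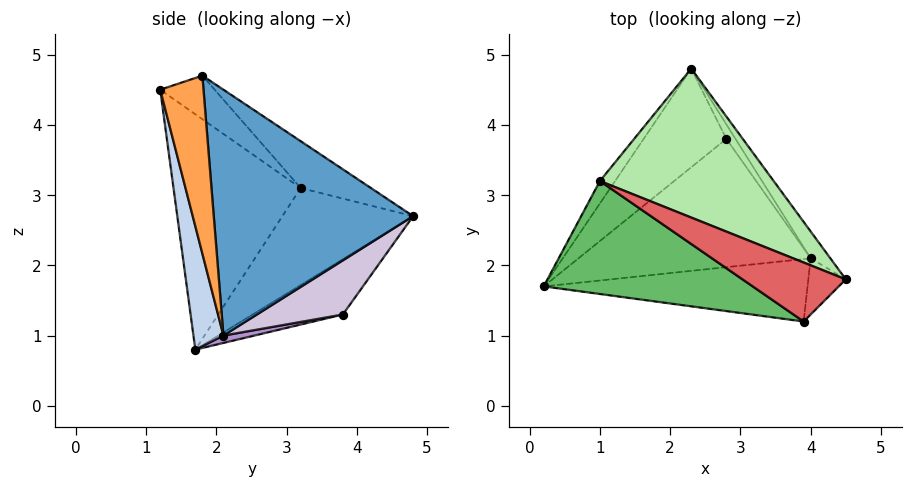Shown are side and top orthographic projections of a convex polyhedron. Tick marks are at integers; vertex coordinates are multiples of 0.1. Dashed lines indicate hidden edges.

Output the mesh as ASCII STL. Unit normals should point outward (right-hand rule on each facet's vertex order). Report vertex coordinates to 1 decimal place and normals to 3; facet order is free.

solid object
 facet normal 0.825 0.561 -0.066
  outer loop
   vertex 4.0 2.1 1.0
   vertex 2.3 4.8 2.7
   vertex 4.5 1.8 4.7
  endloop
 endfacet
 facet normal 0.114 -0.963 -0.244
  outer loop
   vertex 4.0 2.1 1.0
   vertex 3.9 1.2 4.5
   vertex 0.2 1.7 0.8
  endloop
 endfacet
 facet normal 0.724 -0.673 -0.152
  outer loop
   vertex 4.0 2.1 1.0
   vertex 4.5 1.8 4.7
   vertex 3.9 1.2 4.5
  endloop
 endfacet
 facet normal -0.785 0.607 -0.123
  outer loop
   vertex 1.0 3.2 3.1
   vertex 2.3 4.8 2.7
   vertex 0.2 1.7 0.8
  endloop
 endfacet
 facet normal -0.636 -0.527 0.565
  outer loop
   vertex 1.0 3.2 3.1
   vertex 0.2 1.7 0.8
   vertex 3.9 1.2 4.5
  endloop
 endfacet
 facet normal -0.237 0.413 0.880
  outer loop
   vertex 1.0 3.2 3.1
   vertex 4.5 1.8 4.7
   vertex 2.3 4.8 2.7
  endloop
 endfacet
 facet normal -0.387 0.081 0.918
  outer loop
   vertex 1.0 3.2 3.1
   vertex 3.9 1.2 4.5
   vertex 4.5 1.8 4.7
  endloop
 endfacet
 facet normal -0.416 0.663 -0.622
  outer loop
   vertex 2.8 3.8 1.3
   vertex 0.2 1.7 0.8
   vertex 2.3 4.8 2.7
  endloop
 endfacet
 facet normal 0.031 0.195 -0.980
  outer loop
   vertex 2.8 3.8 1.3
   vertex 4.0 2.1 1.0
   vertex 0.2 1.7 0.8
  endloop
 endfacet
 facet normal 0.798 0.587 -0.134
  outer loop
   vertex 2.8 3.8 1.3
   vertex 2.3 4.8 2.7
   vertex 4.0 2.1 1.0
  endloop
 endfacet
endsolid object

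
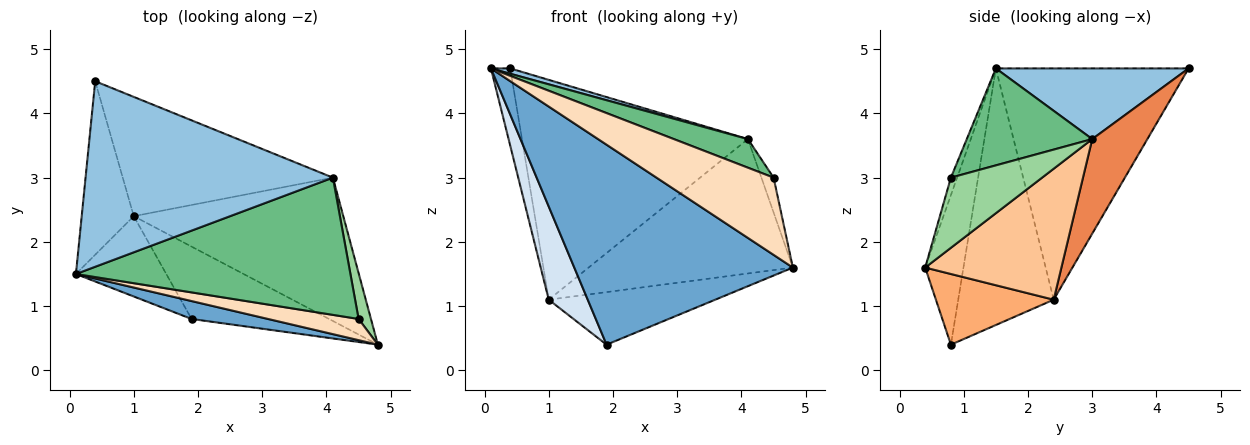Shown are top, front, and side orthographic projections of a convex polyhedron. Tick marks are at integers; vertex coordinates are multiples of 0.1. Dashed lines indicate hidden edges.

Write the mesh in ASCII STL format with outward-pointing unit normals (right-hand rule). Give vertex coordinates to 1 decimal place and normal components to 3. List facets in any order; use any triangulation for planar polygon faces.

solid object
 facet normal -0.172 -0.981 0.088
  outer loop
   vertex 1.9 0.8 0.4
   vertex 4.8 0.4 1.6
   vertex 0.1 1.5 4.7
  endloop
 endfacet
 facet normal 0.275 -0.027 0.961
  outer loop
   vertex 4.1 3.0 3.6
   vertex 0.4 4.5 4.7
   vertex 0.1 1.5 4.7
  endloop
 endfacet
 facet normal -0.971 0.097 -0.218
  outer loop
   vertex 1.0 2.4 1.1
   vertex 0.1 1.5 4.7
   vertex 0.4 4.5 4.7
  endloop
 endfacet
 facet normal -0.880 -0.360 -0.310
  outer loop
   vertex 1.0 2.4 1.1
   vertex 1.9 0.8 0.4
   vertex 0.1 1.5 4.7
  endloop
 endfacet
 facet normal 0.210 0.859 -0.466
  outer loop
   vertex 1.0 2.4 1.1
   vertex 0.4 4.5 4.7
   vertex 4.1 3.0 3.6
  endloop
 endfacet
 facet normal 0.384 0.543 -0.747
  outer loop
   vertex 1.0 2.4 1.1
   vertex 4.8 0.4 1.6
   vertex 1.9 0.8 0.4
  endloop
 endfacet
 facet normal 0.415 0.622 -0.664
  outer loop
   vertex 1.0 2.4 1.1
   vertex 4.1 3.0 3.6
   vertex 4.8 0.4 1.6
  endloop
 endfacet
 facet normal -0.051 -0.963 0.264
  outer loop
   vertex 4.5 0.8 3.0
   vertex 0.1 1.5 4.7
   vertex 4.8 0.4 1.6
  endloop
 endfacet
 facet normal 0.327 -0.193 0.925
  outer loop
   vertex 4.5 0.8 3.0
   vertex 4.1 3.0 3.6
   vertex 0.1 1.5 4.7
  endloop
 endfacet
 facet normal 0.976 0.131 0.172
  outer loop
   vertex 4.5 0.8 3.0
   vertex 4.8 0.4 1.6
   vertex 4.1 3.0 3.6
  endloop
 endfacet
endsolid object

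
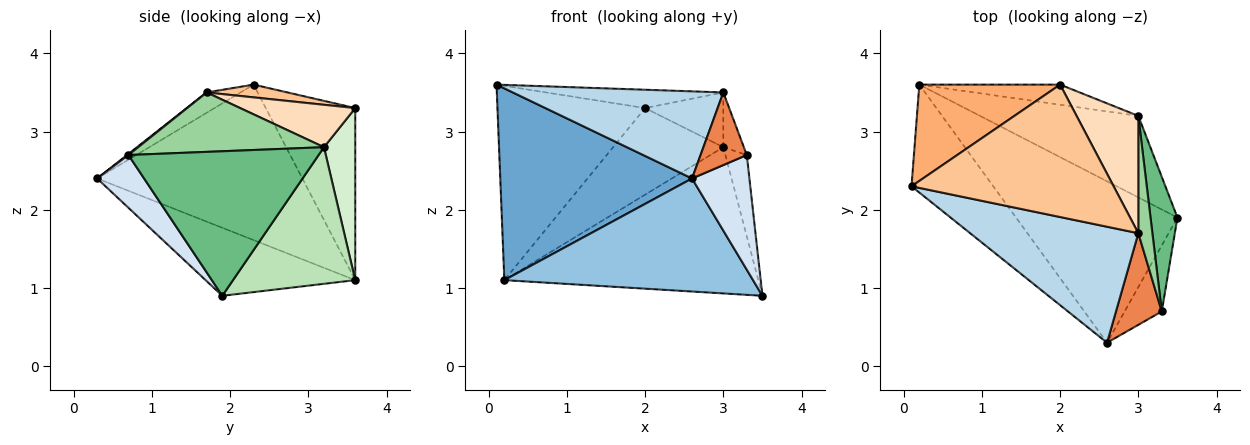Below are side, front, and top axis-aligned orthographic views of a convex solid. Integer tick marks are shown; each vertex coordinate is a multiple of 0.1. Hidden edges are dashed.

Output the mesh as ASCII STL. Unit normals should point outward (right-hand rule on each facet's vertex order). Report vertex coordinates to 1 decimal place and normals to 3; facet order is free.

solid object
 facet normal -0.682 -0.637 -0.359
  outer loop
   vertex 0.2 3.6 1.1
   vertex 2.6 0.3 2.4
   vertex 0.1 2.3 3.6
  endloop
 endfacet
 facet normal -0.326 -0.542 -0.774
  outer loop
   vertex 0.2 3.6 1.1
   vertex 3.5 1.9 0.9
   vertex 2.6 0.3 2.4
  endloop
 endfacet
 facet normal -0.096 -0.598 0.796
  outer loop
   vertex 3.0 1.7 3.5
   vertex 0.1 2.3 3.6
   vertex 2.6 0.3 2.4
  endloop
 endfacet
 facet normal 0.578 -0.707 -0.407
  outer loop
   vertex 3.3 0.7 2.7
   vertex 2.6 0.3 2.4
   vertex 3.5 1.9 0.9
  endloop
 endfacet
 facet normal 0.019 -0.621 0.784
  outer loop
   vertex 3.3 0.7 2.7
   vertex 3.0 1.7 3.5
   vertex 2.6 0.3 2.4
  endloop
 endfacet
 facet normal -0.477 0.787 0.390
  outer loop
   vertex 2.0 3.6 3.3
   vertex 0.2 3.6 1.1
   vertex 0.1 2.3 3.6
  endloop
 endfacet
 facet normal 0.062 0.137 0.989
  outer loop
   vertex 2.0 3.6 3.3
   vertex 0.1 2.3 3.6
   vertex 3.0 1.7 3.5
  endloop
 endfacet
 facet normal 0.528 0.359 0.769
  outer loop
   vertex 3.0 3.2 2.8
   vertex 2.0 3.6 3.3
   vertex 3.0 1.7 3.5
  endloop
 endfacet
 facet normal 0.977 0.110 0.182
  outer loop
   vertex 3.0 3.2 2.8
   vertex 3.3 0.7 2.7
   vertex 3.5 1.9 0.9
  endloop
 endfacet
 facet normal 0.968 0.107 0.229
  outer loop
   vertex 3.0 3.2 2.8
   vertex 3.0 1.7 3.5
   vertex 3.3 0.7 2.7
  endloop
 endfacet
 facet normal 0.388 0.805 -0.449
  outer loop
   vertex 3.0 3.2 2.8
   vertex 3.5 1.9 0.9
   vertex 0.2 3.6 1.1
  endloop
 endfacet
 facet normal 0.267 0.939 -0.218
  outer loop
   vertex 3.0 3.2 2.8
   vertex 0.2 3.6 1.1
   vertex 2.0 3.6 3.3
  endloop
 endfacet
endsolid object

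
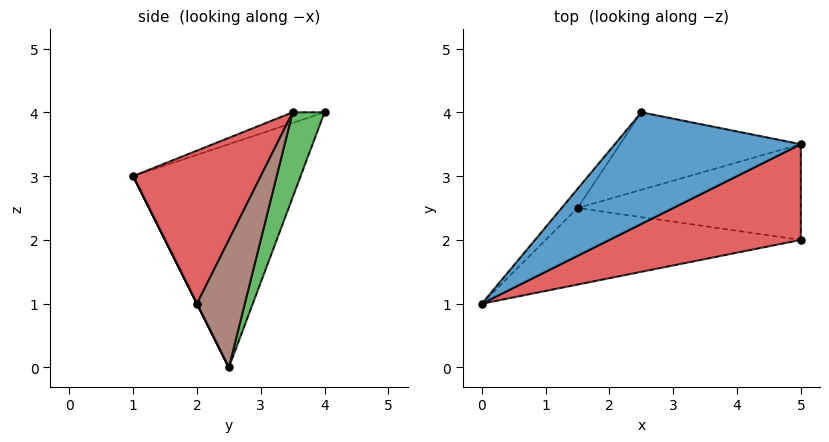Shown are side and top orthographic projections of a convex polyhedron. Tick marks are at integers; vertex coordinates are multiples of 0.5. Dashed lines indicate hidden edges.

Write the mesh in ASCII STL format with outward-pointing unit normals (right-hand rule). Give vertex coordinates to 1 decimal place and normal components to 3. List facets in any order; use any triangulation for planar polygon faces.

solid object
 facet normal -0.055 -0.274 0.960
  outer loop
   vertex 2.5 4.0 4.0
   vertex 0.0 1.0 3.0
   vertex 5.0 3.5 4.0
  endloop
 endfacet
 facet normal -0.758 0.650 -0.054
  outer loop
   vertex 1.5 2.5 0.0
   vertex 0.0 1.0 3.0
   vertex 2.5 4.0 4.0
  endloop
 endfacet
 facet normal 0.181 0.905 -0.385
  outer loop
   vertex 1.5 2.5 0.0
   vertex 2.5 4.0 4.0
   vertex 5.0 3.5 4.0
  endloop
 endfacet
 facet normal 0.337 -0.842 0.421
  outer loop
   vertex 5.0 2.0 1.0
   vertex 5.0 3.5 4.0
   vertex 0.0 1.0 3.0
  endloop
 endfacet
 facet normal 0.000 -0.894 -0.447
  outer loop
   vertex 5.0 2.0 1.0
   vertex 0.0 1.0 3.0
   vertex 1.5 2.5 0.0
  endloop
 endfacet
 facet normal 0.248 0.867 -0.433
  outer loop
   vertex 5.0 2.0 1.0
   vertex 1.5 2.5 0.0
   vertex 5.0 3.5 4.0
  endloop
 endfacet
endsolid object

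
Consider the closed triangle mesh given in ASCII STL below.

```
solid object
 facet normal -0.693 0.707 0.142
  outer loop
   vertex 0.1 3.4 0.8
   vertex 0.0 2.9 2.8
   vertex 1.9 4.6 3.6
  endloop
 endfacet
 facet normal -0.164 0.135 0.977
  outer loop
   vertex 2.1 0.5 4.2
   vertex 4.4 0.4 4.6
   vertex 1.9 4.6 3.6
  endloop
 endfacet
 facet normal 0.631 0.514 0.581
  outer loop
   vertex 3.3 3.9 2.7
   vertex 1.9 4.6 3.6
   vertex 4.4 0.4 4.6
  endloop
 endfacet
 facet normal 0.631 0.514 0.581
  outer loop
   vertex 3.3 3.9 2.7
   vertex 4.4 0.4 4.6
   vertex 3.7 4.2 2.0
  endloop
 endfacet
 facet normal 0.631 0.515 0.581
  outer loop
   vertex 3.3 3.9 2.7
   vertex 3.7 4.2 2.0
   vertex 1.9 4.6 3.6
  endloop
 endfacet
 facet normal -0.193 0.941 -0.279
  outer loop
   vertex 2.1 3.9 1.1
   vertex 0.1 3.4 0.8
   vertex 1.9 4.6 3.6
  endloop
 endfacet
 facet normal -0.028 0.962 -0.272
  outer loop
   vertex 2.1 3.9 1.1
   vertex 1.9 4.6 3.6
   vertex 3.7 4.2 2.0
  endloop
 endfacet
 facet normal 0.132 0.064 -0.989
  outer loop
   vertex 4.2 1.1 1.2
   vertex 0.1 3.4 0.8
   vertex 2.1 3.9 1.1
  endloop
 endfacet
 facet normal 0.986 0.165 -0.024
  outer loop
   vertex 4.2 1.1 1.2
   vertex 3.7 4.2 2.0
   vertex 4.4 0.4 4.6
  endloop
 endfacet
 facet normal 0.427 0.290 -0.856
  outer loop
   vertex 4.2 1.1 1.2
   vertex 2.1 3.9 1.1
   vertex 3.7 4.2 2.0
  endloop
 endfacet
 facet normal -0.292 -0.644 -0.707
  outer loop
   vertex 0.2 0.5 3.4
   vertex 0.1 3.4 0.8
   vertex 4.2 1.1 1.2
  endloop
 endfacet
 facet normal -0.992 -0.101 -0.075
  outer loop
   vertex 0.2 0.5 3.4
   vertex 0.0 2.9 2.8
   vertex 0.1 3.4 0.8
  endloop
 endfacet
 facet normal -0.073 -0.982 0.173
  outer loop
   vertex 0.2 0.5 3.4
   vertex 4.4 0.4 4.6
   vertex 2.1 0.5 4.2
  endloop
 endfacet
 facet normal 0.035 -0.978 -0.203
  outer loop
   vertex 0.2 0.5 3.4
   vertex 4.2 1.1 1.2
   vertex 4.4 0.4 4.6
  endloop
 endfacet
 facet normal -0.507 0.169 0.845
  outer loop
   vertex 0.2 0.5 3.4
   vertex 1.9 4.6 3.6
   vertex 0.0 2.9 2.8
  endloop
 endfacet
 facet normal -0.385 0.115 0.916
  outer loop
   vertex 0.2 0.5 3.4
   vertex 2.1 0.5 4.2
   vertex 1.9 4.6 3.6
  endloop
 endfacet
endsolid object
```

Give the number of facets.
16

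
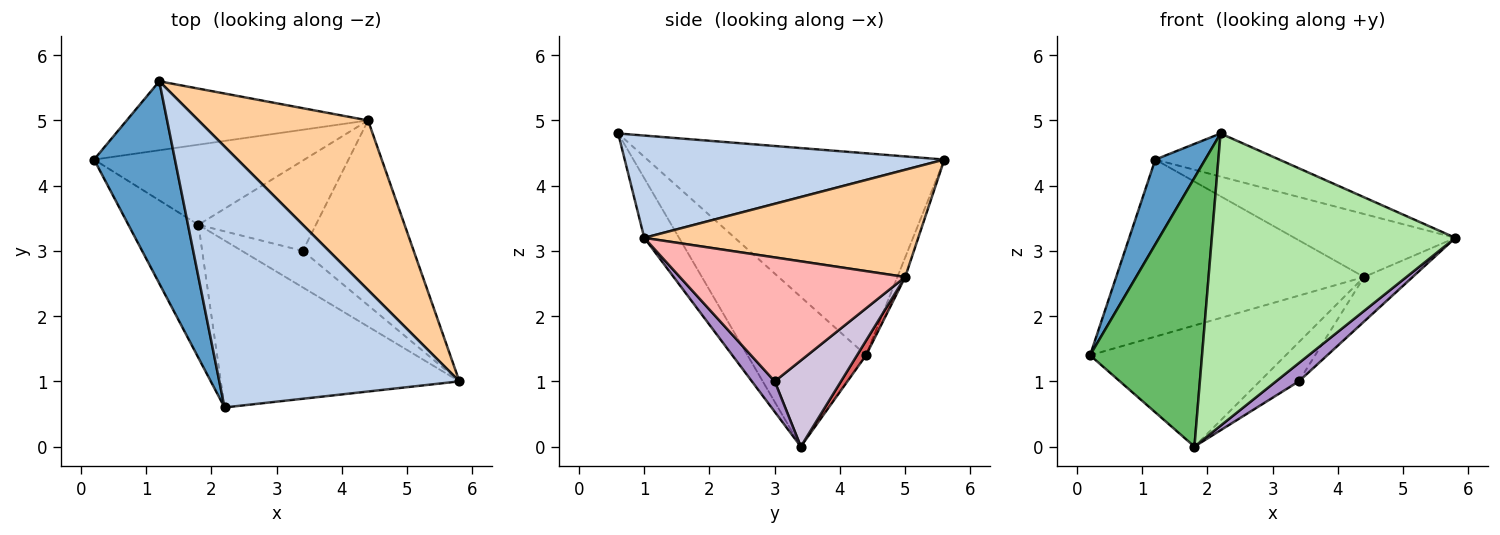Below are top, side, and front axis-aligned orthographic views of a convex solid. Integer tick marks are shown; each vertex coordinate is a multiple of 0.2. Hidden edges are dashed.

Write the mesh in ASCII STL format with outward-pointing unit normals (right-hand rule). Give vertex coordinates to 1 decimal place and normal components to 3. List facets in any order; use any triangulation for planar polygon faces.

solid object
 facet normal -0.917 -0.154 0.367
  outer loop
   vertex 1.2 5.6 4.4
   vertex 0.2 4.4 1.4
   vertex 2.2 0.6 4.8
  endloop
 endfacet
 facet normal 0.388 0.150 0.910
  outer loop
   vertex 1.2 5.6 4.4
   vertex 2.2 0.6 4.8
   vertex 5.8 1.0 3.2
  endloop
 endfacet
 facet normal -0.029 0.931 -0.363
  outer loop
   vertex 4.4 5.0 2.6
   vertex 0.2 4.4 1.4
   vertex 1.2 5.6 4.4
  endloop
 endfacet
 facet normal 0.510 0.299 0.807
  outer loop
   vertex 4.4 5.0 2.6
   vertex 1.2 5.6 4.4
   vertex 5.8 1.0 3.2
  endloop
 endfacet
 facet normal -0.688 -0.650 -0.322
  outer loop
   vertex 1.8 3.4 0.0
   vertex 2.2 0.6 4.8
   vertex 0.2 4.4 1.4
  endloop
 endfacet
 facet normal -0.123 -0.862 -0.492
  outer loop
   vertex 1.8 3.4 0.0
   vertex 5.8 1.0 3.2
   vertex 2.2 0.6 4.8
  endloop
 endfacet
 facet normal 0.038 0.833 -0.551
  outer loop
   vertex 1.8 3.4 0.0
   vertex 0.2 4.4 1.4
   vertex 4.4 5.0 2.6
  endloop
 endfacet
 facet normal 0.736 0.159 -0.658
  outer loop
   vertex 3.4 3.0 1.0
   vertex 4.4 5.0 2.6
   vertex 5.8 1.0 3.2
  endloop
 endfacet
 facet normal 0.408 -0.408 -0.816
  outer loop
   vertex 3.4 3.0 1.0
   vertex 5.8 1.0 3.2
   vertex 1.8 3.4 0.0
  endloop
 endfacet
 facet normal 0.558 0.330 -0.761
  outer loop
   vertex 3.4 3.0 1.0
   vertex 1.8 3.4 0.0
   vertex 4.4 5.0 2.6
  endloop
 endfacet
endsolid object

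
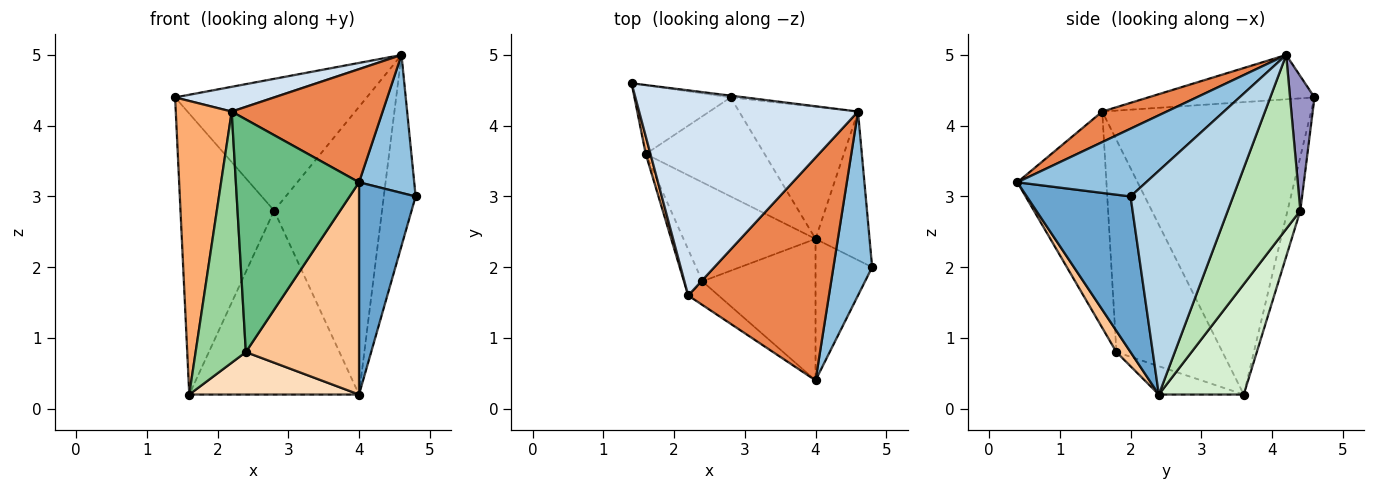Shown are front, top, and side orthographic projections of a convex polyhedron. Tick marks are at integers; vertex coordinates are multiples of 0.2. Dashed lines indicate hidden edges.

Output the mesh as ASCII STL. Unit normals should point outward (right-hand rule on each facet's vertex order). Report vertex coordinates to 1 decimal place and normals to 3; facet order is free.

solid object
 facet normal 0.836 -0.456 -0.304
  outer loop
   vertex 4.0 2.4 0.2
   vertex 4.8 2.0 3.0
   vertex 4.0 0.4 3.2
  endloop
 endfacet
 facet normal 0.814 -0.349 0.465
  outer loop
   vertex 4.6 4.2 5.0
   vertex 4.0 0.4 3.2
   vertex 4.8 2.0 3.0
  endloop
 endfacet
 facet normal 0.931 0.289 -0.225
  outer loop
   vertex 4.6 4.2 5.0
   vertex 4.8 2.0 3.0
   vertex 4.0 2.4 0.2
  endloop
 endfacet
 facet normal -0.197 -0.117 0.973
  outer loop
   vertex 2.2 1.6 4.2
   vertex 4.6 4.2 5.0
   vertex 1.4 4.6 4.4
  endloop
 endfacet
 facet normal 0.190 -0.445 0.875
  outer loop
   vertex 2.2 1.6 4.2
   vertex 4.0 0.4 3.2
   vertex 4.6 4.2 5.0
  endloop
 endfacet
 facet normal -0.966 -0.259 0.016
  outer loop
   vertex 2.2 1.6 4.2
   vertex 1.4 4.6 4.4
   vertex 1.6 3.6 0.2
  endloop
 endfacet
 facet normal 0.103 -0.828 -0.552
  outer loop
   vertex 2.4 1.8 0.8
   vertex 4.0 2.4 0.2
   vertex 4.0 0.4 3.2
  endloop
 endfacet
 facet normal -0.193 -0.386 -0.902
  outer loop
   vertex 2.4 1.8 0.8
   vertex 1.6 3.6 0.2
   vertex 4.0 2.4 0.2
  endloop
 endfacet
 facet normal -0.584 -0.808 -0.082
  outer loop
   vertex 2.4 1.8 0.8
   vertex 4.0 0.4 3.2
   vertex 2.2 1.6 4.2
  endloop
 endfacet
 facet normal -0.901 -0.427 -0.078
  outer loop
   vertex 2.4 1.8 0.8
   vertex 2.2 1.6 4.2
   vertex 1.6 3.6 0.2
  endloop
 endfacet
 facet normal 0.521 0.776 -0.356
  outer loop
   vertex 2.8 4.4 2.8
   vertex 4.6 4.2 5.0
   vertex 4.0 2.4 0.2
  endloop
 endfacet
 facet normal 0.403 0.806 -0.434
  outer loop
   vertex 2.8 4.4 2.8
   vertex 4.0 2.4 0.2
   vertex 1.6 3.6 0.2
  endloop
 endfacet
 facet normal 0.126 0.992 -0.013
  outer loop
   vertex 2.8 4.4 2.8
   vertex 1.4 4.6 4.4
   vertex 4.6 4.2 5.0
  endloop
 endfacet
 facet normal -0.132 0.963 -0.236
  outer loop
   vertex 2.8 4.4 2.8
   vertex 1.6 3.6 0.2
   vertex 1.4 4.6 4.4
  endloop
 endfacet
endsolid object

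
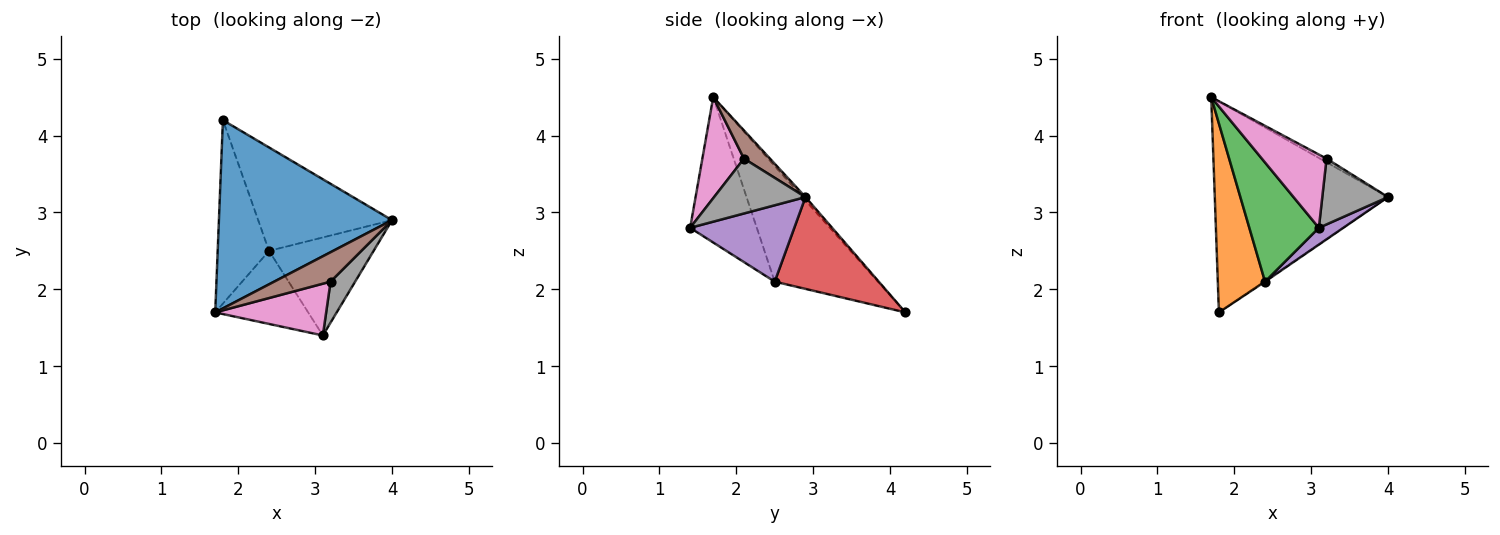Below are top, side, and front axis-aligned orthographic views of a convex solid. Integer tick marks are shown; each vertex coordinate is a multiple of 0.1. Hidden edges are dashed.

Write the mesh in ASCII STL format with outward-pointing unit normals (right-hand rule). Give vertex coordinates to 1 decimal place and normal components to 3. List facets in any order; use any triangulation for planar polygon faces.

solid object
 facet normal -0.013 0.746 0.666
  outer loop
   vertex 1.8 4.2 1.7
   vertex 1.7 1.7 4.5
   vertex 4.0 2.9 3.2
  endloop
 endfacet
 facet normal -0.843 -0.386 -0.375
  outer loop
   vertex 2.4 2.5 2.1
   vertex 1.7 1.7 4.5
   vertex 1.8 4.2 1.7
  endloop
 endfacet
 facet normal -0.633 -0.660 -0.405
  outer loop
   vertex 2.4 2.5 2.1
   vertex 3.1 1.4 2.8
   vertex 1.7 1.7 4.5
  endloop
 endfacet
 facet normal 0.566 0.006 -0.825
  outer loop
   vertex 2.4 2.5 2.1
   vertex 1.8 4.2 1.7
   vertex 4.0 2.9 3.2
  endloop
 endfacet
 facet normal 0.584 -0.137 -0.800
  outer loop
   vertex 2.4 2.5 2.1
   vertex 4.0 2.9 3.2
   vertex 3.1 1.4 2.8
  endloop
 endfacet
 facet normal 0.444 0.111 0.889
  outer loop
   vertex 3.2 2.1 3.7
   vertex 4.0 2.9 3.2
   vertex 1.7 1.7 4.5
  endloop
 endfacet
 facet normal 0.465 -0.723 0.511
  outer loop
   vertex 3.2 2.1 3.7
   vertex 1.7 1.7 4.5
   vertex 3.1 1.4 2.8
  endloop
 endfacet
 facet normal 0.763 -0.549 0.342
  outer loop
   vertex 3.2 2.1 3.7
   vertex 3.1 1.4 2.8
   vertex 4.0 2.9 3.2
  endloop
 endfacet
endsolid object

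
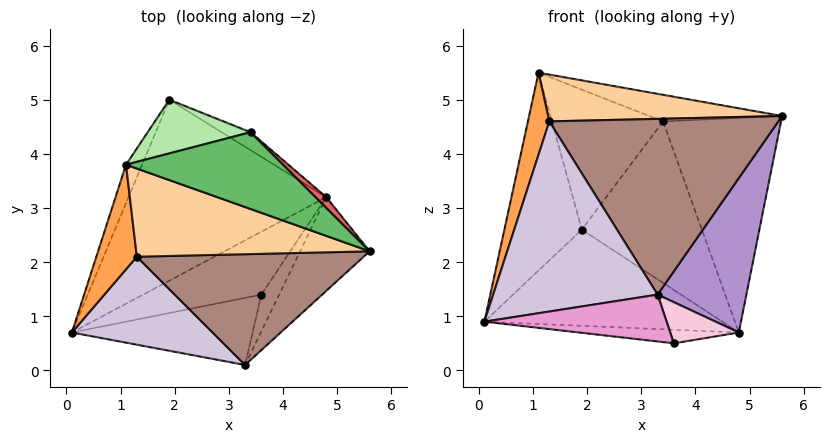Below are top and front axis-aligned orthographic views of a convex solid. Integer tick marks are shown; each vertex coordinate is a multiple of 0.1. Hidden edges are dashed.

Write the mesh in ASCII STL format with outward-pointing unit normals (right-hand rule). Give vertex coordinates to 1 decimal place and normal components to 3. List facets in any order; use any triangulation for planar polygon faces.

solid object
 facet normal -0.908 0.412 -0.080
  outer loop
   vertex 1.1 3.8 5.5
   vertex 1.9 5.0 2.6
   vertex 0.1 0.7 0.9
  endloop
 endfacet
 facet normal -0.276 0.451 -0.849
  outer loop
   vertex 4.8 3.2 0.7
   vertex 0.1 0.7 0.9
   vertex 1.9 5.0 2.6
  endloop
 endfacet
 facet normal -0.863 -0.312 0.398
  outer loop
   vertex 1.3 2.1 4.6
   vertex 1.1 3.8 5.5
   vertex 0.1 0.7 0.9
  endloop
 endfacet
 facet normal -0.010 -0.469 0.883
  outer loop
   vertex 1.3 2.1 4.6
   vertex 5.6 2.2 4.7
   vertex 1.1 3.8 5.5
  endloop
 endfacet
 facet normal 0.274 0.315 0.909
  outer loop
   vertex 3.4 4.4 4.6
   vertex 1.1 3.8 5.5
   vertex 5.6 2.2 4.7
  endloop
 endfacet
 facet normal -0.103 0.929 0.356
  outer loop
   vertex 3.4 4.4 4.6
   vertex 1.9 5.0 2.6
   vertex 1.1 3.8 5.5
  endloop
 endfacet
 facet normal 0.706 0.707 0.036
  outer loop
   vertex 3.4 4.4 4.6
   vertex 5.6 2.2 4.7
   vertex 4.8 3.2 0.7
  endloop
 endfacet
 facet normal 0.478 0.873 -0.097
  outer loop
   vertex 3.4 4.4 4.6
   vertex 4.8 3.2 0.7
   vertex 1.9 5.0 2.6
  endloop
 endfacet
 facet normal 0.836 -0.469 -0.284
  outer loop
   vertex 3.3 0.1 1.4
   vertex 4.8 3.2 0.7
   vertex 5.6 2.2 4.7
  endloop
 endfacet
 facet normal -0.229 -0.883 0.409
  outer loop
   vertex 3.3 0.1 1.4
   vertex 1.3 2.1 4.6
   vertex 0.1 0.7 0.9
  endloop
 endfacet
 facet normal 0.007 -0.846 0.533
  outer loop
   vertex 3.3 0.1 1.4
   vertex 5.6 2.2 4.7
   vertex 1.3 2.1 4.6
  endloop
 endfacet
 facet normal -0.152 0.209 -0.966
  outer loop
   vertex 3.6 1.4 0.5
   vertex 0.1 0.7 0.9
   vertex 4.8 3.2 0.7
  endloop
 endfacet
 facet normal 0.021 -0.572 -0.820
  outer loop
   vertex 3.6 1.4 0.5
   vertex 3.3 0.1 1.4
   vertex 0.1 0.7 0.9
  endloop
 endfacet
 facet normal 0.776 -0.470 -0.421
  outer loop
   vertex 3.6 1.4 0.5
   vertex 4.8 3.2 0.7
   vertex 3.3 0.1 1.4
  endloop
 endfacet
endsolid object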